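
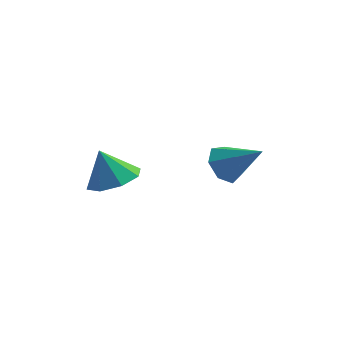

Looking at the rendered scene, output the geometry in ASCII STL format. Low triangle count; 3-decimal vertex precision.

solid 
facet normal 0.369 -0.102 -0.924
outer loop
vertex -0.535 0.858 0.913
vertex -1.45 1.119 0.519
vertex -0.604 1.635 0.8
endloop
endfacet
facet normal 0.560 0.168 0.811
outer loop
vertex -0.535 0.858 0.913
vertex -0.604 1.635 0.8
vertex -1.97 1.261 1.821
endloop
endfacet
facet normal 0.369 -0.101 -0.924
outer loop
vertex -0.604 1.635 0.8
vertex -1.45 1.119 0.519
vertex -1.168 2.109 0.523
endloop
endfacet
facet normal 0.284 0.713 0.641
outer loop
vertex -0.604 1.635 0.8
vertex -1.168 2.109 0.523
vertex -1.97 1.261 1.821
endloop
endfacet
facet normal 0.369 -0.101 -0.924
outer loop
vertex -1.168 2.109 0.523
vertex -1.45 1.119 0.519
vertex -1.898 2.004 0.243
endloop
endfacet
facet normal -0.279 0.874 0.399
outer loop
vertex -1.168 2.109 0.523
vertex -1.898 2.004 0.243
vertex -1.97 1.261 1.821
endloop
endfacet
facet normal 0.370 -0.101 -0.924
outer loop
vertex -1.898 2.004 0.243
vertex -1.45 1.119 0.519
vertex -2.365 1.38 0.124
endloop
endfacet
facet normal -0.800 0.556 0.225
outer loop
vertex -1.898 2.004 0.243
vertex -2.365 1.38 0.124
vertex -1.97 1.261 1.821
endloop
endfacet
facet normal 0.370 -0.101 -0.924
outer loop
vertex -2.365 1.38 0.124
vertex -1.45 1.119 0.519
vertex -2.295 0.603 0.237
endloop
endfacet
facet normal -0.973 -0.055 0.223
outer loop
vertex -2.365 1.38 0.124
vertex -2.295 0.603 0.237
vertex -1.97 1.261 1.821
endloop
endfacet
facet normal 0.370 -0.101 -0.924
outer loop
vertex -2.295 0.603 0.237
vertex -1.45 1.119 0.519
vertex -1.731 0.128 0.515
endloop
endfacet
facet normal -0.698 -0.599 0.392
outer loop
vertex -2.295 0.603 0.237
vertex -1.731 0.128 0.515
vertex -1.97 1.261 1.821
endloop
endfacet
facet normal 0.369 -0.101 -0.924
outer loop
vertex -1.731 0.128 0.515
vertex -1.45 1.119 0.519
vertex -1.001 0.233 0.795
endloop
endfacet
facet normal -0.134 -0.761 0.635
outer loop
vertex -1.731 0.128 0.515
vertex -1.001 0.233 0.795
vertex -1.97 1.261 1.821
endloop
endfacet
facet normal 0.369 -0.101 -0.924
outer loop
vertex -1.001 0.233 0.795
vertex -1.45 1.119 0.519
vertex -0.535 0.858 0.913
endloop
endfacet
facet normal 0.388 -0.442 0.809
outer loop
vertex -1.001 0.233 0.795
vertex -0.535 0.858 0.913
vertex -1.97 1.261 1.821
endloop
endfacet
facet normal -0.757 0.244 -0.606
outer loop
vertex 2.663 3.735 -0.524
vertex 2.095 3.501 0.092
vertex 2.456 4.281 -0.045
endloop
endfacet
facet normal 0.845 0.496 -0.200
outer loop
vertex 2.663 3.735 -0.524
vertex 2.456 4.281 -0.045
vertex 3.465 3.059 1.188
endloop
endfacet
facet normal -0.757 0.244 -0.606
outer loop
vertex 2.456 4.281 -0.045
vertex 2.095 3.501 0.092
vertex 1.977 4.24 0.537
endloop
endfacet
facet normal 0.444 0.791 0.421
outer loop
vertex 2.456 4.281 -0.045
vertex 1.977 4.24 0.537
vertex 3.465 3.059 1.188
endloop
endfacet
facet normal -0.757 0.244 -0.606
outer loop
vertex 1.977 4.24 0.537
vertex 2.095 3.501 0.092
vertex 1.587 3.643 0.784
endloop
endfacet
facet normal -0.065 0.418 0.906
outer loop
vertex 1.977 4.24 0.537
vertex 1.587 3.643 0.784
vertex 3.465 3.059 1.188
endloop
endfacet
facet normal -0.757 0.244 -0.606
outer loop
vertex 1.587 3.643 0.784
vertex 2.095 3.501 0.092
vertex 1.579 2.939 0.51
endloop
endfacet
facet normal -0.298 -0.343 0.891
outer loop
vertex 1.587 3.643 0.784
vertex 1.579 2.939 0.51
vertex 3.465 3.059 1.188
endloop
endfacet
facet normal -0.757 0.245 -0.605
outer loop
vertex 1.579 2.939 0.51
vertex 2.095 3.501 0.092
vertex 1.959 2.659 -0.079
endloop
endfacet
facet normal -0.080 -0.919 0.385
outer loop
vertex 1.579 2.939 0.51
vertex 1.959 2.659 -0.079
vertex 3.465 3.059 1.188
endloop
endfacet
facet normal -0.757 0.245 -0.606
outer loop
vertex 1.959 2.659 -0.079
vertex 2.095 3.501 0.092
vertex 2.442 3.013 -0.539
endloop
endfacet
facet normal 0.425 -0.876 -0.228
outer loop
vertex 1.959 2.659 -0.079
vertex 2.442 3.013 -0.539
vertex 3.465 3.059 1.188
endloop
endfacet
facet normal -0.757 0.244 -0.606
outer loop
vertex 2.442 3.013 -0.539
vertex 2.095 3.501 0.092
vertex 2.663 3.735 -0.524
endloop
endfacet
facet normal 0.837 -0.246 -0.489
outer loop
vertex 2.442 3.013 -0.539
vertex 2.663 3.735 -0.524
vertex 3.465 3.059 1.188
endloop
endfacet

endsolid


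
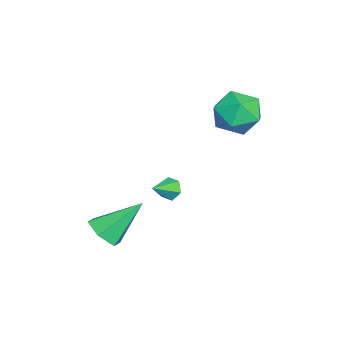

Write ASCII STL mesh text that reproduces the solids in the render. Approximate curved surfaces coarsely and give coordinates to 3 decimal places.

solid 
facet normal -0.702 0.256 0.665
outer loop
vertex -1.854 0.493 3.662
vertex -1.212 0.043 4.512
vertex -1.085 1.154 4.219
endloop
endfacet
facet normal -0.694 0.711 0.115
outer loop
vertex -1.854 0.493 3.662
vertex -1.085 1.154 4.219
vertex -1.192 1.235 3.07
endloop
endfacet
facet normal -0.809 0.336 -0.483
outer loop
vertex -1.854 0.493 3.662
vertex -1.192 1.235 3.07
vertex -1.385 0.173 2.654
endloop
endfacet
facet normal -0.887 -0.350 -0.302
outer loop
vertex -1.854 0.493 3.662
vertex -1.385 0.173 2.654
vertex -1.398 -0.563 3.545
endloop
endfacet
facet normal -0.821 -0.400 0.408
outer loop
vertex -1.854 0.493 3.662
vertex -1.398 -0.563 3.545
vertex -1.212 0.043 4.512
endloop
endfacet
facet normal -0.042 0.996 0.074
outer loop
vertex -1.192 1.235 3.07
vertex -1.085 1.154 4.219
vertex -0.142 1.243 3.555
endloop
endfacet
facet normal -0.054 0.260 0.964
outer loop
vertex -1.085 1.154 4.219
vertex -1.212 0.043 4.512
vertex -0.155 0.507 4.446
endloop
endfacet
facet normal -0.247 -0.799 0.548
outer loop
vertex -1.212 0.043 4.512
vertex -1.398 -0.563 3.545
vertex -0.348 -0.555 4.03
endloop
endfacet
facet normal -0.354 -0.719 -0.599
outer loop
vertex -1.398 -0.563 3.545
vertex -1.385 0.173 2.654
vertex -0.455 -0.474 2.881
endloop
endfacet
facet normal -0.227 0.391 -0.892
outer loop
vertex -1.385 0.173 2.654
vertex -1.192 1.235 3.07
vertex -0.328 0.637 2.588
endloop
endfacet
facet normal 0.887 0.350 0.302
outer loop
vertex 0.314 0.187 3.438
vertex -0.142 1.243 3.555
vertex -0.155 0.507 4.446
endloop
endfacet
facet normal 0.809 -0.336 0.483
outer loop
vertex 0.314 0.187 3.438
vertex -0.155 0.507 4.446
vertex -0.348 -0.555 4.03
endloop
endfacet
facet normal 0.694 -0.711 -0.115
outer loop
vertex 0.314 0.187 3.438
vertex -0.348 -0.555 4.03
vertex -0.455 -0.474 2.881
endloop
endfacet
facet normal 0.702 -0.256 -0.665
outer loop
vertex 0.314 0.187 3.438
vertex -0.455 -0.474 2.881
vertex -0.328 0.637 2.588
endloop
endfacet
facet normal 0.821 0.400 -0.408
outer loop
vertex 0.314 0.187 3.438
vertex -0.328 0.637 2.588
vertex -0.142 1.243 3.555
endloop
endfacet
facet normal 0.354 0.719 0.599
outer loop
vertex -0.155 0.507 4.446
vertex -0.142 1.243 3.555
vertex -1.085 1.154 4.219
endloop
endfacet
facet normal 0.227 -0.391 0.892
outer loop
vertex -0.348 -0.555 4.03
vertex -0.155 0.507 4.446
vertex -1.212 0.043 4.512
endloop
endfacet
facet normal 0.042 -0.996 -0.074
outer loop
vertex -0.455 -0.474 2.881
vertex -0.348 -0.555 4.03
vertex -1.398 -0.563 3.545
endloop
endfacet
facet normal 0.054 -0.260 -0.964
outer loop
vertex -0.328 0.637 2.588
vertex -0.455 -0.474 2.881
vertex -1.385 0.173 2.654
endloop
endfacet
facet normal 0.247 0.799 -0.548
outer loop
vertex -0.142 1.243 3.555
vertex -0.328 0.637 2.588
vertex -1.192 1.235 3.07
endloop
endfacet
facet normal -0.683 0.566 -0.463
outer loop
vertex 1.339 -1.998 -0.321
vertex 0.965 -2.109 0.095
vertex 1.311 -1.658 0.136
endloop
endfacet
facet normal 0.945 0.288 -0.156
outer loop
vertex 1.339 -1.998 -0.321
vertex 1.311 -1.658 0.136
vertex 1.715 -2.731 0.605
endloop
endfacet
facet normal -0.683 0.566 -0.462
outer loop
vertex 1.311 -1.658 0.136
vertex 0.965 -2.109 0.095
vertex 0.938 -1.768 0.552
endloop
endfacet
facet normal 0.575 0.500 0.648
outer loop
vertex 1.311 -1.658 0.136
vertex 0.938 -1.768 0.552
vertex 1.715 -2.731 0.605
endloop
endfacet
facet normal -0.682 0.567 -0.463
outer loop
vertex 0.938 -1.768 0.552
vertex 0.965 -2.109 0.095
vertex 0.591 -2.219 0.511
endloop
endfacet
facet normal -0.092 -0.020 0.996
outer loop
vertex 0.938 -1.768 0.552
vertex 0.591 -2.219 0.511
vertex 1.715 -2.731 0.605
endloop
endfacet
facet normal -0.682 0.566 -0.463
outer loop
vertex 0.591 -2.219 0.511
vertex 0.965 -2.109 0.095
vertex 0.618 -2.56 0.055
endloop
endfacet
facet normal -0.386 -0.749 0.538
outer loop
vertex 0.591 -2.219 0.511
vertex 0.618 -2.56 0.055
vertex 1.715 -2.731 0.605
endloop
endfacet
facet normal -0.682 0.566 -0.462
outer loop
vertex 0.618 -2.56 0.055
vertex 0.965 -2.109 0.095
vertex 0.992 -2.449 -0.361
endloop
endfacet
facet normal -0.015 -0.963 -0.270
outer loop
vertex 0.618 -2.56 0.055
vertex 0.992 -2.449 -0.361
vertex 1.715 -2.731 0.605
endloop
endfacet
facet normal -0.682 0.566 -0.462
outer loop
vertex 0.992 -2.449 -0.361
vertex 0.965 -2.109 0.095
vertex 1.339 -1.998 -0.321
endloop
endfacet
facet normal 0.650 -0.445 -0.616
outer loop
vertex 0.992 -2.449 -0.361
vertex 1.339 -1.998 -0.321
vertex 1.715 -2.731 0.605
endloop
endfacet
facet normal 0.231 -0.688 -0.688
outer loop
vertex 4.506 -3.839 -0.788
vertex 3.829 -4.322 -0.532
vertex 3.727 -3.728 -1.16
endloop
endfacet
facet normal 0.280 0.907 -0.315
outer loop
vertex 4.506 -3.839 -0.788
vertex 3.727 -3.728 -1.16
vertex 3.351 -2.898 0.892
endloop
endfacet
facet normal 0.230 -0.688 -0.688
outer loop
vertex 3.727 -3.728 -1.16
vertex 3.829 -4.322 -0.532
vertex 3.05 -4.21 -0.904
endloop
endfacet
facet normal -0.627 0.675 -0.388
outer loop
vertex 3.727 -3.728 -1.16
vertex 3.05 -4.21 -0.904
vertex 3.351 -2.898 0.892
endloop
endfacet
facet normal 0.230 -0.688 -0.689
outer loop
vertex 3.05 -4.21 -0.904
vertex 3.829 -4.322 -0.532
vertex 3.151 -4.804 -0.277
endloop
endfacet
facet normal -0.987 0.004 0.163
outer loop
vertex 3.05 -4.21 -0.904
vertex 3.151 -4.804 -0.277
vertex 3.351 -2.898 0.892
endloop
endfacet
facet normal 0.230 -0.688 -0.689
outer loop
vertex 3.151 -4.804 -0.277
vertex 3.829 -4.322 -0.532
vertex 3.93 -4.916 0.095
endloop
endfacet
facet normal -0.438 -0.436 0.786
outer loop
vertex 3.151 -4.804 -0.277
vertex 3.93 -4.916 0.095
vertex 3.351 -2.898 0.892
endloop
endfacet
facet normal 0.231 -0.687 -0.688
outer loop
vertex 3.93 -4.916 0.095
vertex 3.829 -4.322 -0.532
vertex 4.607 -4.433 -0.16
endloop
endfacet
facet normal 0.469 -0.205 0.859
outer loop
vertex 3.93 -4.916 0.095
vertex 4.607 -4.433 -0.16
vertex 3.351 -2.898 0.892
endloop
endfacet
facet normal 0.231 -0.688 -0.688
outer loop
vertex 4.607 -4.433 -0.16
vertex 3.829 -4.322 -0.532
vertex 4.506 -3.839 -0.788
endloop
endfacet
facet normal 0.829 0.467 0.308
outer loop
vertex 4.607 -4.433 -0.16
vertex 4.506 -3.839 -0.788
vertex 3.351 -2.898 0.892
endloop
endfacet

endsolid


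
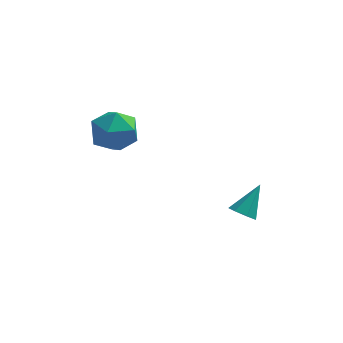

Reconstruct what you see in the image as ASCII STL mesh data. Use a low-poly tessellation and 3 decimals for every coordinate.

solid 
facet normal -0.403 0.882 -0.245
outer loop
vertex -0.589 1.381 -0.036
vertex -1.388 1.045 0.068
vertex -0.98 1.419 0.744
endloop
endfacet
facet normal 0.232 0.970 0.069
outer loop
vertex -0.589 1.381 -0.036
vertex -0.98 1.419 0.744
vertex -0.132 1.22 0.69
endloop
endfacet
facet normal 0.719 0.619 -0.316
outer loop
vertex -0.589 1.381 -0.036
vertex -0.132 1.22 0.69
vertex -0.016 0.724 -0.018
endloop
endfacet
facet normal 0.387 0.313 -0.867
outer loop
vertex -0.589 1.381 -0.036
vertex -0.016 0.724 -0.018
vertex -0.792 0.616 -0.403
endloop
endfacet
facet normal -0.308 0.477 -0.823
outer loop
vertex -0.589 1.381 -0.036
vertex -0.792 0.616 -0.403
vertex -1.388 1.045 0.068
endloop
endfacet
facet normal 0.202 0.668 0.716
outer loop
vertex -0.132 1.22 0.69
vertex -0.98 1.419 0.744
vertex -0.648 0.784 1.243
endloop
endfacet
facet normal -0.825 0.525 0.208
outer loop
vertex -0.98 1.419 0.744
vertex -1.388 1.045 0.068
vertex -1.424 0.676 0.858
endloop
endfacet
facet normal -0.671 -0.131 -0.730
outer loop
vertex -1.388 1.045 0.068
vertex -0.792 0.616 -0.403
vertex -1.308 0.18 0.15
endloop
endfacet
facet normal 0.452 -0.393 -0.801
outer loop
vertex -0.792 0.616 -0.403
vertex -0.016 0.724 -0.018
vertex -0.46 -0.019 0.096
endloop
endfacet
facet normal 0.991 0.100 0.092
outer loop
vertex -0.016 0.724 -0.018
vertex -0.132 1.22 0.69
vertex -0.052 0.355 0.772
endloop
endfacet
facet normal -0.387 -0.313 0.867
outer loop
vertex -0.851 0.019 0.876
vertex -0.648 0.784 1.243
vertex -1.424 0.676 0.858
endloop
endfacet
facet normal -0.719 -0.619 0.316
outer loop
vertex -0.851 0.019 0.876
vertex -1.424 0.676 0.858
vertex -1.308 0.18 0.15
endloop
endfacet
facet normal -0.232 -0.970 -0.069
outer loop
vertex -0.851 0.019 0.876
vertex -1.308 0.18 0.15
vertex -0.46 -0.019 0.096
endloop
endfacet
facet normal 0.403 -0.882 0.245
outer loop
vertex -0.851 0.019 0.876
vertex -0.46 -0.019 0.096
vertex -0.052 0.355 0.772
endloop
endfacet
facet normal 0.308 -0.477 0.823
outer loop
vertex -0.851 0.019 0.876
vertex -0.052 0.355 0.772
vertex -0.648 0.784 1.243
endloop
endfacet
facet normal -0.452 0.393 0.801
outer loop
vertex -1.424 0.676 0.858
vertex -0.648 0.784 1.243
vertex -0.98 1.419 0.744
endloop
endfacet
facet normal -0.991 -0.100 -0.092
outer loop
vertex -1.308 0.18 0.15
vertex -1.424 0.676 0.858
vertex -1.388 1.045 0.068
endloop
endfacet
facet normal -0.202 -0.668 -0.716
outer loop
vertex -0.46 -0.019 0.096
vertex -1.308 0.18 0.15
vertex -0.792 0.616 -0.403
endloop
endfacet
facet normal 0.825 -0.525 -0.208
outer loop
vertex -0.052 0.355 0.772
vertex -0.46 -0.019 0.096
vertex -0.016 0.724 -0.018
endloop
endfacet
facet normal 0.671 0.131 0.730
outer loop
vertex -0.648 0.784 1.243
vertex -0.052 0.355 0.772
vertex -0.132 1.22 0.69
endloop
endfacet
facet normal -0.403 -0.587 -0.702
outer loop
vertex 3.693 0.702 -3.592
vertex 3.308 0.604 -3.289
vertex 3.355 0.972 -3.624
endloop
endfacet
facet normal 0.589 0.686 -0.428
outer loop
vertex 3.693 0.702 -3.592
vertex 3.355 0.972 -3.624
vertex 3.812 1.336 -2.411
endloop
endfacet
facet normal -0.404 -0.587 -0.702
outer loop
vertex 3.355 0.972 -3.624
vertex 3.308 0.604 -3.289
vertex 2.981 0.965 -3.403
endloop
endfacet
facet normal -0.154 0.961 -0.230
outer loop
vertex 3.355 0.972 -3.624
vertex 2.981 0.965 -3.403
vertex 3.812 1.336 -2.411
endloop
endfacet
facet normal -0.404 -0.587 -0.701
outer loop
vertex 2.981 0.965 -3.403
vertex 3.308 0.604 -3.289
vertex 2.854 0.686 -3.096
endloop
endfacet
facet normal -0.678 0.661 0.321
outer loop
vertex 2.981 0.965 -3.403
vertex 2.854 0.686 -3.096
vertex 3.812 1.336 -2.411
endloop
endfacet
facet normal -0.404 -0.586 -0.703
outer loop
vertex 2.854 0.686 -3.096
vertex 3.308 0.604 -3.289
vertex 3.068 0.345 -2.935
endloop
endfacet
facet normal -0.588 0.013 0.809
outer loop
vertex 2.854 0.686 -3.096
vertex 3.068 0.345 -2.935
vertex 3.812 1.336 -2.411
endloop
endfacet
facet normal -0.403 -0.586 -0.702
outer loop
vertex 3.068 0.345 -2.935
vertex 3.308 0.604 -3.289
vertex 3.463 0.199 -3.04
endloop
endfacet
facet normal 0.048 -0.495 0.868
outer loop
vertex 3.068 0.345 -2.935
vertex 3.463 0.199 -3.04
vertex 3.812 1.336 -2.411
endloop
endfacet
facet normal -0.404 -0.586 -0.702
outer loop
vertex 3.463 0.199 -3.04
vertex 3.308 0.604 -3.289
vertex 3.741 0.358 -3.333
endloop
endfacet
facet normal 0.751 -0.481 0.452
outer loop
vertex 3.463 0.199 -3.04
vertex 3.741 0.358 -3.333
vertex 3.812 1.336 -2.411
endloop
endfacet
facet normal -0.404 -0.586 -0.703
outer loop
vertex 3.741 0.358 -3.333
vertex 3.308 0.604 -3.289
vertex 3.693 0.702 -3.592
endloop
endfacet
facet normal 0.991 0.045 -0.124
outer loop
vertex 3.741 0.358 -3.333
vertex 3.693 0.702 -3.592
vertex 3.812 1.336 -2.411
endloop
endfacet

endsolid


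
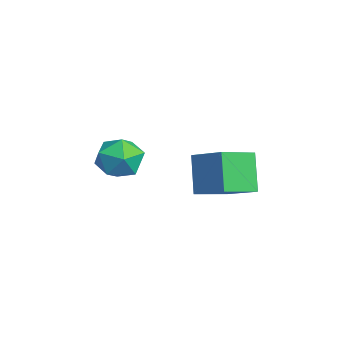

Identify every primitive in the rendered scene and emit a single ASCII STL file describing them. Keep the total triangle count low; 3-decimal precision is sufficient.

solid 
facet normal -0.515 0.044 0.856
outer loop
vertex 2.502 0.466 -0.922
vertex 1.724 1.948 -1.466
vertex 1.231 -0.464 -1.639
endloop
endfacet
facet normal 0.442 -0.842 0.309
outer loop
vertex 2.216 -0.548 -3.274
vertex 2.502 0.466 -0.922
vertex 1.231 -0.464 -1.639
endloop
endfacet
facet normal -0.516 0.044 0.855
outer loop
vertex 1.231 -0.464 -1.639
vertex 1.724 1.948 -1.466
vertex 0.454 1.018 -2.184
endloop
endfacet
facet normal -0.734 -0.537 -0.415
outer loop
vertex 0.454 1.018 -2.184
vertex 2.216 -0.548 -3.274
vertex 1.231 -0.464 -1.639
endloop
endfacet
facet normal 0.734 0.538 0.415
outer loop
vertex 2.502 0.466 -0.922
vertex 2.709 1.864 -3.101
vertex 1.724 1.948 -1.466
endloop
endfacet
facet normal 0.442 -0.842 0.309
outer loop
vertex 3.486 0.382 -2.556
vertex 2.502 0.466 -0.922
vertex 2.216 -0.548 -3.274
endloop
endfacet
facet normal 0.734 0.537 0.415
outer loop
vertex 3.486 0.382 -2.556
vertex 2.709 1.864 -3.101
vertex 2.502 0.466 -0.922
endloop
endfacet
facet normal -0.442 0.842 -0.309
outer loop
vertex 1.724 1.948 -1.466
vertex 2.709 1.864 -3.101
vertex 0.454 1.018 -2.184
endloop
endfacet
facet normal -0.734 -0.538 -0.415
outer loop
vertex 1.438 0.934 -3.818
vertex 2.216 -0.548 -3.274
vertex 0.454 1.018 -2.184
endloop
endfacet
facet normal -0.442 0.842 -0.309
outer loop
vertex 0.454 1.018 -2.184
vertex 2.709 1.864 -3.101
vertex 1.438 0.934 -3.818
endloop
endfacet
facet normal 0.516 -0.043 -0.856
outer loop
vertex 1.438 0.934 -3.818
vertex 3.486 0.382 -2.556
vertex 2.216 -0.548 -3.274
endloop
endfacet
facet normal 0.515 -0.045 -0.856
outer loop
vertex 2.709 1.864 -3.101
vertex 3.486 0.382 -2.556
vertex 1.438 0.934 -3.818
endloop
endfacet
facet normal -0.806 0.565 -0.177
outer loop
vertex 2.845 -2.713 -1.077
vertex 2.216 -3.573 -0.955
vertex 2.459 -2.961 -0.108
endloop
endfacet
facet normal -0.288 0.949 0.128
outer loop
vertex 2.845 -2.713 -1.077
vertex 2.459 -2.961 -0.108
vertex 3.476 -2.638 -0.213
endloop
endfacet
facet normal 0.289 0.912 -0.291
outer loop
vertex 2.845 -2.713 -1.077
vertex 3.476 -2.638 -0.213
vertex 3.862 -3.051 -1.125
endloop
endfacet
facet normal 0.128 0.505 -0.854
outer loop
vertex 2.845 -2.713 -1.077
vertex 3.862 -3.051 -1.125
vertex 3.083 -3.628 -1.583
endloop
endfacet
facet normal -0.549 0.290 -0.784
outer loop
vertex 2.845 -2.713 -1.077
vertex 3.083 -3.628 -1.583
vertex 2.216 -3.573 -0.955
endloop
endfacet
facet normal -0.127 0.645 0.754
outer loop
vertex 3.476 -2.638 -0.213
vertex 2.459 -2.961 -0.108
vertex 3.237 -3.452 0.443
endloop
endfacet
facet normal -0.965 0.024 0.260
outer loop
vertex 2.459 -2.961 -0.108
vertex 2.216 -3.573 -0.955
vertex 2.458 -4.029 -0.015
endloop
endfacet
facet normal -0.550 -0.420 -0.722
outer loop
vertex 2.216 -3.573 -0.955
vertex 3.083 -3.628 -1.583
vertex 2.844 -4.442 -0.927
endloop
endfacet
facet normal 0.545 -0.073 -0.835
outer loop
vertex 3.083 -3.628 -1.583
vertex 3.862 -3.051 -1.125
vertex 3.861 -4.119 -1.032
endloop
endfacet
facet normal 0.807 0.586 0.076
outer loop
vertex 3.862 -3.051 -1.125
vertex 3.476 -2.638 -0.213
vertex 4.104 -3.507 -0.185
endloop
endfacet
facet normal -0.128 -0.505 0.854
outer loop
vertex 3.475 -4.367 -0.063
vertex 3.237 -3.452 0.443
vertex 2.458 -4.029 -0.015
endloop
endfacet
facet normal -0.289 -0.912 0.291
outer loop
vertex 3.475 -4.367 -0.063
vertex 2.458 -4.029 -0.015
vertex 2.844 -4.442 -0.927
endloop
endfacet
facet normal 0.288 -0.949 -0.128
outer loop
vertex 3.475 -4.367 -0.063
vertex 2.844 -4.442 -0.927
vertex 3.861 -4.119 -1.032
endloop
endfacet
facet normal 0.806 -0.565 0.177
outer loop
vertex 3.475 -4.367 -0.063
vertex 3.861 -4.119 -1.032
vertex 4.104 -3.507 -0.185
endloop
endfacet
facet normal 0.549 -0.290 0.784
outer loop
vertex 3.475 -4.367 -0.063
vertex 4.104 -3.507 -0.185
vertex 3.237 -3.452 0.443
endloop
endfacet
facet normal -0.545 0.073 0.835
outer loop
vertex 2.458 -4.029 -0.015
vertex 3.237 -3.452 0.443
vertex 2.459 -2.961 -0.108
endloop
endfacet
facet normal -0.807 -0.586 -0.076
outer loop
vertex 2.844 -4.442 -0.927
vertex 2.458 -4.029 -0.015
vertex 2.216 -3.573 -0.955
endloop
endfacet
facet normal 0.127 -0.645 -0.754
outer loop
vertex 3.861 -4.119 -1.032
vertex 2.844 -4.442 -0.927
vertex 3.083 -3.628 -1.583
endloop
endfacet
facet normal 0.965 -0.024 -0.260
outer loop
vertex 4.104 -3.507 -0.185
vertex 3.861 -4.119 -1.032
vertex 3.862 -3.051 -1.125
endloop
endfacet
facet normal 0.550 0.420 0.722
outer loop
vertex 3.237 -3.452 0.443
vertex 4.104 -3.507 -0.185
vertex 3.476 -2.638 -0.213
endloop
endfacet

endsolid


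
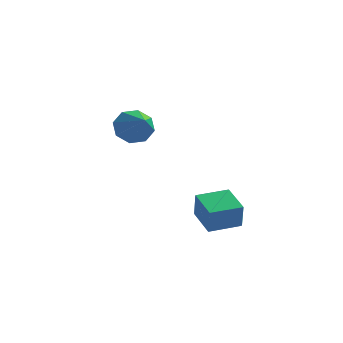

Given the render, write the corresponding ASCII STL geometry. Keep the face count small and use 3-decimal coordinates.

solid 
facet normal -0.475 0.688 -0.549
outer loop
vertex -1.682 1.423 -2.095
vertex -2.267 1.6 -1.367
vertex -1.431 1.946 -1.657
endloop
endfacet
facet normal 0.934 -0.198 -0.299
outer loop
vertex -1.682 1.423 -2.095
vertex -1.431 1.946 -1.657
vertex -1.353 0.28 -0.313
endloop
endfacet
facet normal -0.475 0.688 -0.549
outer loop
vertex -1.431 1.946 -1.657
vertex -2.267 1.6 -1.367
vertex -1.669 2.267 -1.049
endloop
endfacet
facet normal 0.940 0.239 0.242
outer loop
vertex -1.431 1.946 -1.657
vertex -1.669 2.267 -1.049
vertex -1.353 0.28 -0.313
endloop
endfacet
facet normal -0.475 0.688 -0.549
outer loop
vertex -1.669 2.267 -1.049
vertex -2.267 1.6 -1.367
vertex -2.257 2.197 -0.628
endloop
endfacet
facet normal 0.512 0.369 0.776
outer loop
vertex -1.669 2.267 -1.049
vertex -2.257 2.197 -0.628
vertex -1.353 0.28 -0.313
endloop
endfacet
facet normal -0.476 0.687 -0.549
outer loop
vertex -2.257 2.197 -0.628
vertex -2.267 1.6 -1.367
vertex -2.851 1.777 -0.639
endloop
endfacet
facet normal -0.100 0.115 0.988
outer loop
vertex -2.257 2.197 -0.628
vertex -2.851 1.777 -0.639
vertex -1.353 0.28 -0.313
endloop
endfacet
facet normal -0.475 0.688 -0.549
outer loop
vertex -2.851 1.777 -0.639
vertex -2.267 1.6 -1.367
vertex -3.102 1.254 -1.077
endloop
endfacet
facet normal -0.538 -0.374 0.755
outer loop
vertex -2.851 1.777 -0.639
vertex -3.102 1.254 -1.077
vertex -1.353 0.28 -0.313
endloop
endfacet
facet normal -0.476 0.687 -0.550
outer loop
vertex -3.102 1.254 -1.077
vertex -2.267 1.6 -1.367
vertex -2.864 0.933 -1.684
endloop
endfacet
facet normal -0.545 -0.810 0.215
outer loop
vertex -3.102 1.254 -1.077
vertex -2.864 0.933 -1.684
vertex -1.353 0.28 -0.313
endloop
endfacet
facet normal -0.476 0.687 -0.549
outer loop
vertex -2.864 0.933 -1.684
vertex -2.267 1.6 -1.367
vertex -2.276 1.003 -2.106
endloop
endfacet
facet normal -0.117 -0.941 -0.319
outer loop
vertex -2.864 0.933 -1.684
vertex -2.276 1.003 -2.106
vertex -1.353 0.28 -0.313
endloop
endfacet
facet normal -0.476 0.687 -0.549
outer loop
vertex -2.276 1.003 -2.106
vertex -2.267 1.6 -1.367
vertex -1.682 1.423 -2.095
endloop
endfacet
facet normal 0.495 -0.687 -0.532
outer loop
vertex -2.276 1.003 -2.106
vertex -1.682 1.423 -2.095
vertex -1.353 0.28 -0.313
endloop
endfacet
facet normal -0.794 -0.607 -0.041
outer loop
vertex 2.709 -4.309 -3.006
vertex 1.801 -3.142 -2.702
vertex 2.599 -4.084 -4.2
endloop
endfacet
facet normal 0.601 -0.773 -0.201
outer loop
vertex 3.759 -3.198 -4.138
vertex 2.709 -4.309 -3.006
vertex 2.599 -4.084 -4.2
endloop
endfacet
facet normal -0.794 -0.606 -0.042
outer loop
vertex 2.599 -4.084 -4.2
vertex 1.801 -3.142 -2.702
vertex 1.692 -2.916 -3.896
endloop
endfacet
facet normal -0.089 0.185 -0.979
outer loop
vertex 1.692 -2.916 -3.896
vertex 3.759 -3.198 -4.138
vertex 2.599 -4.084 -4.2
endloop
endfacet
facet normal 0.089 -0.185 0.979
outer loop
vertex 2.709 -4.309 -3.006
vertex 2.961 -2.256 -2.64
vertex 1.801 -3.142 -2.702
endloop
endfacet
facet normal 0.601 -0.773 -0.201
outer loop
vertex 3.868 -3.424 -2.944
vertex 2.709 -4.309 -3.006
vertex 3.759 -3.198 -4.138
endloop
endfacet
facet normal 0.089 -0.185 0.979
outer loop
vertex 3.868 -3.424 -2.944
vertex 2.961 -2.256 -2.64
vertex 2.709 -4.309 -3.006
endloop
endfacet
facet normal -0.601 0.773 0.201
outer loop
vertex 1.801 -3.142 -2.702
vertex 2.961 -2.256 -2.64
vertex 1.692 -2.916 -3.896
endloop
endfacet
facet normal -0.089 0.185 -0.979
outer loop
vertex 2.851 -2.031 -3.834
vertex 3.759 -3.198 -4.138
vertex 1.692 -2.916 -3.896
endloop
endfacet
facet normal -0.601 0.773 0.201
outer loop
vertex 1.692 -2.916 -3.896
vertex 2.961 -2.256 -2.64
vertex 2.851 -2.031 -3.834
endloop
endfacet
facet normal 0.794 0.607 0.042
outer loop
vertex 2.851 -2.031 -3.834
vertex 3.868 -3.424 -2.944
vertex 3.759 -3.198 -4.138
endloop
endfacet
facet normal 0.794 0.606 0.041
outer loop
vertex 2.961 -2.256 -2.64
vertex 3.868 -3.424 -2.944
vertex 2.851 -2.031 -3.834
endloop
endfacet

endsolid


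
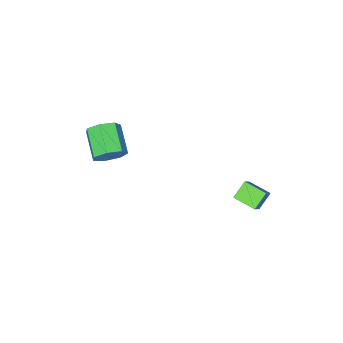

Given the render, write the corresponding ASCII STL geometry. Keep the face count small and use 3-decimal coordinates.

solid 
facet normal -0.768 -0.079 0.635
outer loop
vertex -2.242 3.664 0.912
vertex -2.587 4.734 0.628
vertex -3.081 3.106 -0.173
endloop
endfacet
facet normal 0.298 -0.923 0.244
outer loop
vertex -2.313 3.186 -0.808
vertex -2.242 3.664 0.912
vertex -3.081 3.106 -0.173
endloop
endfacet
facet normal -0.769 -0.079 0.635
outer loop
vertex -3.081 3.106 -0.173
vertex -2.587 4.734 0.628
vertex -3.426 4.177 -0.457
endloop
endfacet
facet normal -0.567 -0.377 -0.733
outer loop
vertex -3.426 4.177 -0.457
vertex -2.313 3.186 -0.808
vertex -3.081 3.106 -0.173
endloop
endfacet
facet normal 0.567 0.377 0.733
outer loop
vertex -2.242 3.664 0.912
vertex -1.819 4.814 -0.007
vertex -2.587 4.734 0.628
endloop
endfacet
facet normal 0.297 -0.923 0.244
outer loop
vertex -1.474 3.743 0.277
vertex -2.242 3.664 0.912
vertex -2.313 3.186 -0.808
endloop
endfacet
facet normal 0.567 0.377 0.733
outer loop
vertex -1.474 3.743 0.277
vertex -1.819 4.814 -0.007
vertex -2.242 3.664 0.912
endloop
endfacet
facet normal -0.298 0.923 -0.244
outer loop
vertex -2.587 4.734 0.628
vertex -1.819 4.814 -0.007
vertex -3.426 4.177 -0.457
endloop
endfacet
facet normal -0.567 -0.377 -0.732
outer loop
vertex -2.658 4.256 -1.092
vertex -2.313 3.186 -0.808
vertex -3.426 4.177 -0.457
endloop
endfacet
facet normal -0.297 0.923 -0.245
outer loop
vertex -3.426 4.177 -0.457
vertex -1.819 4.814 -0.007
vertex -2.658 4.256 -1.092
endloop
endfacet
facet normal 0.768 0.079 -0.635
outer loop
vertex -2.658 4.256 -1.092
vertex -1.474 3.743 0.277
vertex -2.313 3.186 -0.808
endloop
endfacet
facet normal 0.768 0.079 -0.635
outer loop
vertex -1.819 4.814 -0.007
vertex -1.474 3.743 0.277
vertex -2.658 4.256 -1.092
endloop
endfacet
facet normal 0.390 0.784 -0.483
outer loop
vertex 2.549 -1.353 2.121
vertex 1.778 -1.151 1.826
vertex 2.154 -0.896 2.544
endloop
endfacet
facet normal 0.749 0.035 0.661
outer loop
vertex 2.549 -1.353 2.121
vertex 2.154 -0.896 2.544
vertex 1.913 -2.63 2.91
endloop
endfacet
facet normal 0.749 0.036 0.662
outer loop
vertex 1.913 -2.63 2.91
vertex 2.154 -0.896 2.544
vertex 1.518 -2.173 3.332
endloop
endfacet
facet normal -0.390 -0.784 0.484
outer loop
vertex 1.913 -2.63 2.91
vertex 1.518 -2.173 3.332
vertex 1.142 -2.429 2.614
endloop
endfacet
facet normal 0.390 0.784 -0.483
outer loop
vertex 2.154 -0.896 2.544
vertex 1.778 -1.151 1.826
vertex 1.476 -0.631 2.426
endloop
endfacet
facet normal 0.048 0.507 0.861
outer loop
vertex 2.154 -0.896 2.544
vertex 1.476 -0.631 2.426
vertex 1.518 -2.173 3.332
endloop
endfacet
facet normal 0.048 0.507 0.861
outer loop
vertex 1.518 -2.173 3.332
vertex 1.476 -0.631 2.426
vertex 0.84 -1.908 3.214
endloop
endfacet
facet normal -0.390 -0.783 0.484
outer loop
vertex 1.518 -2.173 3.332
vertex 0.84 -1.908 3.214
vertex 1.142 -2.429 2.614
endloop
endfacet
facet normal 0.390 0.784 -0.483
outer loop
vertex 1.476 -0.631 2.426
vertex 1.778 -1.151 1.826
vertex 1.025 -0.758 1.856
endloop
endfacet
facet normal -0.689 0.597 0.412
outer loop
vertex 1.476 -0.631 2.426
vertex 1.025 -0.758 1.856
vertex 0.84 -1.908 3.214
endloop
endfacet
facet normal -0.689 0.597 0.412
outer loop
vertex 0.84 -1.908 3.214
vertex 1.025 -0.758 1.856
vertex 0.389 -2.035 2.644
endloop
endfacet
facet normal -0.391 -0.783 0.484
outer loop
vertex 0.84 -1.908 3.214
vertex 0.389 -2.035 2.644
vertex 1.142 -2.429 2.614
endloop
endfacet
facet normal 0.390 0.784 -0.482
outer loop
vertex 1.025 -0.758 1.856
vertex 1.778 -1.151 1.826
vertex 1.142 -1.181 1.263
endloop
endfacet
facet normal -0.907 0.237 -0.348
outer loop
vertex 1.025 -0.758 1.856
vertex 1.142 -1.181 1.263
vertex 0.389 -2.035 2.644
endloop
endfacet
facet normal -0.907 0.237 -0.348
outer loop
vertex 0.389 -2.035 2.644
vertex 1.142 -1.181 1.263
vertex 0.505 -2.459 2.052
endloop
endfacet
facet normal -0.390 -0.783 0.484
outer loop
vertex 0.389 -2.035 2.644
vertex 0.505 -2.459 2.052
vertex 1.142 -2.429 2.614
endloop
endfacet
facet normal 0.391 0.783 -0.483
outer loop
vertex 1.142 -1.181 1.263
vertex 1.778 -1.151 1.826
vertex 1.737 -1.582 1.094
endloop
endfacet
facet normal -0.443 -0.301 -0.845
outer loop
vertex 1.142 -1.181 1.263
vertex 1.737 -1.582 1.094
vertex 0.505 -2.459 2.052
endloop
endfacet
facet normal -0.442 -0.301 -0.845
outer loop
vertex 0.505 -2.459 2.052
vertex 1.737 -1.582 1.094
vertex 1.101 -2.86 1.883
endloop
endfacet
facet normal -0.390 -0.783 0.484
outer loop
vertex 0.505 -2.459 2.052
vertex 1.101 -2.86 1.883
vertex 1.142 -2.429 2.614
endloop
endfacet
facet normal 0.391 0.784 -0.483
outer loop
vertex 1.737 -1.582 1.094
vertex 1.778 -1.151 1.826
vertex 2.364 -1.659 1.476
endloop
endfacet
facet normal 0.355 -0.613 -0.706
outer loop
vertex 1.737 -1.582 1.094
vertex 2.364 -1.659 1.476
vertex 1.101 -2.86 1.883
endloop
endfacet
facet normal 0.355 -0.613 -0.706
outer loop
vertex 1.101 -2.86 1.883
vertex 2.364 -1.659 1.476
vertex 1.727 -2.936 2.264
endloop
endfacet
facet normal -0.390 -0.784 0.484
outer loop
vertex 1.101 -2.86 1.883
vertex 1.727 -2.936 2.264
vertex 1.142 -2.429 2.614
endloop
endfacet
facet normal 0.390 0.783 -0.484
outer loop
vertex 2.364 -1.659 1.476
vertex 1.778 -1.151 1.826
vertex 2.549 -1.353 2.121
endloop
endfacet
facet normal 0.886 -0.463 -0.034
outer loop
vertex 2.364 -1.659 1.476
vertex 2.549 -1.353 2.121
vertex 1.727 -2.936 2.264
endloop
endfacet
facet normal 0.886 -0.463 -0.036
outer loop
vertex 1.727 -2.936 2.264
vertex 2.549 -1.353 2.121
vertex 1.913 -2.63 2.91
endloop
endfacet
facet normal -0.390 -0.784 0.483
outer loop
vertex 1.727 -2.936 2.264
vertex 1.913 -2.63 2.91
vertex 1.142 -2.429 2.614
endloop
endfacet

endsolid


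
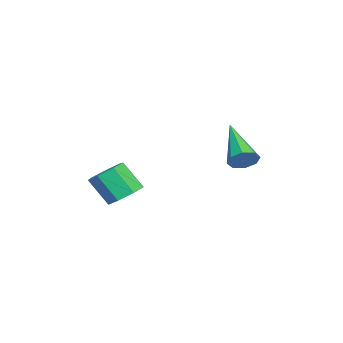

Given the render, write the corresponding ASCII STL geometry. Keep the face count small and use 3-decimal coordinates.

solid 
facet normal 0.175 0.569 -0.803
outer loop
vertex -0.351 -2.275 1.829
vertex -0.661 -1.789 2.106
vertex -0.039 -1.935 2.138
endloop
endfacet
facet normal 0.808 -0.549 -0.212
outer loop
vertex -0.351 -2.275 1.829
vertex -0.039 -1.935 2.138
vertex -0.549 -2.918 2.737
endloop
endfacet
facet normal 0.808 -0.549 -0.212
outer loop
vertex -0.549 -2.918 2.737
vertex -0.039 -1.935 2.138
vertex -0.237 -2.578 3.046
endloop
endfacet
facet normal -0.176 -0.569 0.803
outer loop
vertex -0.549 -2.918 2.737
vertex -0.237 -2.578 3.046
vertex -0.859 -2.431 3.014
endloop
endfacet
facet normal 0.175 0.569 -0.803
outer loop
vertex -0.039 -1.935 2.138
vertex -0.661 -1.789 2.106
vertex -0.195 -1.485 2.423
endloop
endfacet
facet normal 0.944 0.136 0.302
outer loop
vertex -0.039 -1.935 2.138
vertex -0.195 -1.485 2.423
vertex -0.237 -2.578 3.046
endloop
endfacet
facet normal 0.943 0.137 0.303
outer loop
vertex -0.237 -2.578 3.046
vertex -0.195 -1.485 2.423
vertex -0.394 -2.127 3.331
endloop
endfacet
facet normal -0.176 -0.569 0.803
outer loop
vertex -0.237 -2.578 3.046
vertex -0.394 -2.127 3.331
vertex -0.859 -2.431 3.014
endloop
endfacet
facet normal 0.176 0.569 -0.804
outer loop
vertex -0.195 -1.485 2.423
vertex -0.661 -1.789 2.106
vertex -0.703 -1.263 2.469
endloop
endfacet
facet normal 0.368 0.719 0.589
outer loop
vertex -0.195 -1.485 2.423
vertex -0.703 -1.263 2.469
vertex -0.394 -2.127 3.331
endloop
endfacet
facet normal 0.367 0.719 0.590
outer loop
vertex -0.394 -2.127 3.331
vertex -0.703 -1.263 2.469
vertex -0.901 -1.906 3.377
endloop
endfacet
facet normal -0.175 -0.569 0.803
outer loop
vertex -0.394 -2.127 3.331
vertex -0.901 -1.906 3.377
vertex -0.859 -2.431 3.014
endloop
endfacet
facet normal 0.176 0.569 -0.804
outer loop
vertex -0.703 -1.263 2.469
vertex -0.661 -1.789 2.106
vertex -1.178 -1.437 2.242
endloop
endfacet
facet normal -0.485 0.760 0.432
outer loop
vertex -0.703 -1.263 2.469
vertex -1.178 -1.437 2.242
vertex -0.901 -1.906 3.377
endloop
endfacet
facet normal -0.484 0.761 0.432
outer loop
vertex -0.901 -1.906 3.377
vertex -1.178 -1.437 2.242
vertex -1.377 -2.08 3.15
endloop
endfacet
facet normal -0.175 -0.569 0.803
outer loop
vertex -0.901 -1.906 3.377
vertex -1.377 -2.08 3.15
vertex -0.859 -2.431 3.014
endloop
endfacet
facet normal 0.176 0.569 -0.803
outer loop
vertex -1.178 -1.437 2.242
vertex -0.661 -1.789 2.106
vertex -1.265 -1.876 1.912
endloop
endfacet
facet normal -0.972 0.230 -0.050
outer loop
vertex -1.178 -1.437 2.242
vertex -1.265 -1.876 1.912
vertex -1.377 -2.08 3.15
endloop
endfacet
facet normal -0.972 0.228 -0.050
outer loop
vertex -1.377 -2.08 3.15
vertex -1.265 -1.876 1.912
vertex -1.463 -2.519 2.82
endloop
endfacet
facet normal -0.175 -0.569 0.803
outer loop
vertex -1.377 -2.08 3.15
vertex -1.463 -2.519 2.82
vertex -0.859 -2.431 3.014
endloop
endfacet
facet normal 0.176 0.569 -0.804
outer loop
vertex -1.265 -1.876 1.912
vertex -0.661 -1.789 2.106
vertex -0.896 -2.249 1.729
endloop
endfacet
facet normal -0.727 -0.476 -0.495
outer loop
vertex -1.265 -1.876 1.912
vertex -0.896 -2.249 1.729
vertex -1.463 -2.519 2.82
endloop
endfacet
facet normal -0.727 -0.476 -0.495
outer loop
vertex -1.463 -2.519 2.82
vertex -0.896 -2.249 1.729
vertex -1.094 -2.892 2.637
endloop
endfacet
facet normal -0.175 -0.568 0.804
outer loop
vertex -1.463 -2.519 2.82
vertex -1.094 -2.892 2.637
vertex -0.859 -2.431 3.014
endloop
endfacet
facet normal 0.175 0.569 -0.803
outer loop
vertex -0.896 -2.249 1.729
vertex -0.661 -1.789 2.106
vertex -0.351 -2.275 1.829
endloop
endfacet
facet normal 0.065 -0.821 -0.567
outer loop
vertex -0.896 -2.249 1.729
vertex -0.351 -2.275 1.829
vertex -1.094 -2.892 2.637
endloop
endfacet
facet normal 0.065 -0.821 -0.567
outer loop
vertex -1.094 -2.892 2.637
vertex -0.351 -2.275 1.829
vertex -0.549 -2.918 2.737
endloop
endfacet
facet normal -0.175 -0.568 0.804
outer loop
vertex -1.094 -2.892 2.637
vertex -0.549 -2.918 2.737
vertex -0.859 -2.431 3.014
endloop
endfacet
facet normal 0.787 0.308 -0.534
outer loop
vertex -1.256 1.293 3.615
vertex -1.551 1.657 3.39
vertex -1.254 1.636 3.816
endloop
endfacet
facet normal 0.392 -0.467 0.793
outer loop
vertex -1.256 1.293 3.615
vertex -1.254 1.636 3.816
vertex -2.969 1.103 4.35
endloop
endfacet
facet normal 0.788 0.307 -0.534
outer loop
vertex -1.254 1.636 3.816
vertex -1.551 1.657 3.39
vertex -1.426 1.992 3.767
endloop
endfacet
facet normal 0.221 0.237 0.946
outer loop
vertex -1.254 1.636 3.816
vertex -1.426 1.992 3.767
vertex -2.969 1.103 4.35
endloop
endfacet
facet normal 0.788 0.307 -0.534
outer loop
vertex -1.426 1.992 3.767
vertex -1.551 1.657 3.39
vertex -1.671 2.151 3.497
endloop
endfacet
facet normal -0.199 0.755 0.625
outer loop
vertex -1.426 1.992 3.767
vertex -1.671 2.151 3.497
vertex -2.969 1.103 4.35
endloop
endfacet
facet normal 0.788 0.307 -0.534
outer loop
vertex -1.671 2.151 3.497
vertex -1.551 1.657 3.39
vertex -1.846 2.021 3.164
endloop
endfacet
facet normal -0.620 0.784 0.020
outer loop
vertex -1.671 2.151 3.497
vertex -1.846 2.021 3.164
vertex -2.969 1.103 4.35
endloop
endfacet
facet normal 0.788 0.308 -0.533
outer loop
vertex -1.846 2.021 3.164
vertex -1.551 1.657 3.39
vertex -1.848 1.678 2.963
endloop
endfacet
facet normal -0.798 0.308 -0.518
outer loop
vertex -1.846 2.021 3.164
vertex -1.848 1.678 2.963
vertex -2.969 1.103 4.35
endloop
endfacet
facet normal 0.788 0.307 -0.533
outer loop
vertex -1.848 1.678 2.963
vertex -1.551 1.657 3.39
vertex -1.676 1.322 3.012
endloop
endfacet
facet normal -0.627 -0.395 -0.671
outer loop
vertex -1.848 1.678 2.963
vertex -1.676 1.322 3.012
vertex -2.969 1.103 4.35
endloop
endfacet
facet normal 0.788 0.308 -0.533
outer loop
vertex -1.676 1.322 3.012
vertex -1.551 1.657 3.39
vertex -1.431 1.163 3.282
endloop
endfacet
facet normal -0.207 -0.914 -0.350
outer loop
vertex -1.676 1.322 3.012
vertex -1.431 1.163 3.282
vertex -2.969 1.103 4.35
endloop
endfacet
facet normal 0.787 0.308 -0.534
outer loop
vertex -1.431 1.163 3.282
vertex -1.551 1.657 3.39
vertex -1.256 1.293 3.615
endloop
endfacet
facet normal 0.214 -0.943 0.255
outer loop
vertex -1.431 1.163 3.282
vertex -1.256 1.293 3.615
vertex -2.969 1.103 4.35
endloop
endfacet

endsolid


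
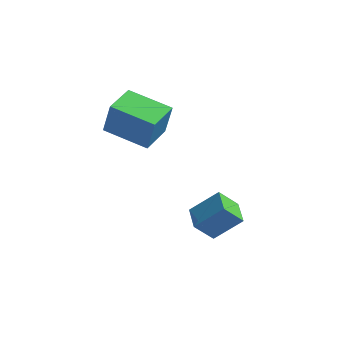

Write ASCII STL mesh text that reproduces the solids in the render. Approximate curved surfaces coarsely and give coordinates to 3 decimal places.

solid 
facet normal -0.700 -0.297 -0.650
outer loop
vertex -0.289 -0.351 -1.582
vertex -0.761 0.652 -1.532
vertex 0.417 0.027 -2.515
endloop
endfacet
facet normal 0.425 -0.904 -0.044
outer loop
vertex 1.501 0.488 -1.508
vertex -0.289 -0.351 -1.582
vertex 0.417 0.027 -2.515
endloop
endfacet
facet normal -0.700 -0.298 -0.649
outer loop
vertex 0.417 0.027 -2.515
vertex -0.761 0.652 -1.532
vertex -0.056 1.03 -2.465
endloop
endfacet
facet normal 0.574 0.308 -0.759
outer loop
vertex -0.056 1.03 -2.465
vertex 1.501 0.488 -1.508
vertex 0.417 0.027 -2.515
endloop
endfacet
facet normal -0.574 -0.308 0.759
outer loop
vertex -0.289 -0.351 -1.582
vertex 0.323 1.113 -0.525
vertex -0.761 0.652 -1.532
endloop
endfacet
facet normal 0.425 -0.904 -0.045
outer loop
vertex 0.796 0.11 -0.575
vertex -0.289 -0.351 -1.582
vertex 1.501 0.488 -1.508
endloop
endfacet
facet normal -0.573 -0.308 0.759
outer loop
vertex 0.796 0.11 -0.575
vertex 0.323 1.113 -0.525
vertex -0.289 -0.351 -1.582
endloop
endfacet
facet normal -0.426 0.904 0.044
outer loop
vertex -0.761 0.652 -1.532
vertex 0.323 1.113 -0.525
vertex -0.056 1.03 -2.465
endloop
endfacet
facet normal 0.574 0.308 -0.759
outer loop
vertex 1.029 1.491 -1.458
vertex 1.501 0.488 -1.508
vertex -0.056 1.03 -2.465
endloop
endfacet
facet normal -0.425 0.904 0.044
outer loop
vertex -0.056 1.03 -2.465
vertex 0.323 1.113 -0.525
vertex 1.029 1.491 -1.458
endloop
endfacet
facet normal 0.700 0.297 0.649
outer loop
vertex 1.029 1.491 -1.458
vertex 0.796 0.11 -0.575
vertex 1.501 0.488 -1.508
endloop
endfacet
facet normal 0.699 0.297 0.650
outer loop
vertex 0.323 1.113 -0.525
vertex 0.796 0.11 -0.575
vertex 1.029 1.491 -1.458
endloop
endfacet
facet normal -0.965 0.189 0.181
outer loop
vertex -3.994 0.745 4.09
vertex -3.72 2.265 3.961
vertex -4.28 0.673 2.64
endloop
endfacet
facet normal -0.177 -0.981 0.084
outer loop
vertex -2.36 0.295 2.279
vertex -3.994 0.745 4.09
vertex -4.28 0.673 2.64
endloop
endfacet
facet normal -0.965 0.189 0.181
outer loop
vertex -4.28 0.673 2.64
vertex -3.72 2.265 3.961
vertex -4.006 2.193 2.51
endloop
endfacet
facet normal -0.194 -0.049 -0.980
outer loop
vertex -4.006 2.193 2.51
vertex -2.36 0.295 2.279
vertex -4.28 0.673 2.64
endloop
endfacet
facet normal 0.194 0.048 0.980
outer loop
vertex -3.994 0.745 4.09
vertex -1.8 1.887 3.6
vertex -3.72 2.265 3.961
endloop
endfacet
facet normal -0.177 -0.981 0.084
outer loop
vertex -2.074 0.367 3.73
vertex -3.994 0.745 4.09
vertex -2.36 0.295 2.279
endloop
endfacet
facet normal 0.193 0.049 0.980
outer loop
vertex -2.074 0.367 3.73
vertex -1.8 1.887 3.6
vertex -3.994 0.745 4.09
endloop
endfacet
facet normal 0.177 0.981 -0.084
outer loop
vertex -3.72 2.265 3.961
vertex -1.8 1.887 3.6
vertex -4.006 2.193 2.51
endloop
endfacet
facet normal -0.193 -0.048 -0.980
outer loop
vertex -2.086 1.815 2.15
vertex -2.36 0.295 2.279
vertex -4.006 2.193 2.51
endloop
endfacet
facet normal 0.177 0.981 -0.084
outer loop
vertex -4.006 2.193 2.51
vertex -1.8 1.887 3.6
vertex -2.086 1.815 2.15
endloop
endfacet
facet normal 0.965 -0.189 -0.181
outer loop
vertex -2.086 1.815 2.15
vertex -2.074 0.367 3.73
vertex -2.36 0.295 2.279
endloop
endfacet
facet normal 0.965 -0.189 -0.181
outer loop
vertex -1.8 1.887 3.6
vertex -2.074 0.367 3.73
vertex -2.086 1.815 2.15
endloop
endfacet

endsolid


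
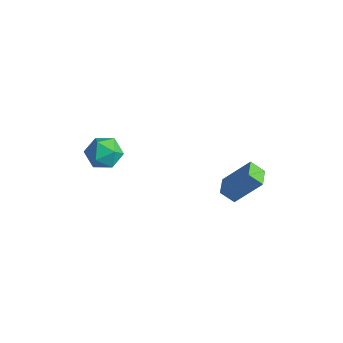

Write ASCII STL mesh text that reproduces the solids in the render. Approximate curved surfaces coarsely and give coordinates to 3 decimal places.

solid 
facet normal -0.585 0.735 0.344
outer loop
vertex -3.403 -0.231 -0.367
vertex -3.791 -0.815 0.221
vertex -3.05 -0.341 0.469
endloop
endfacet
facet normal 0.039 0.993 0.114
outer loop
vertex -3.403 -0.231 -0.367
vertex -3.05 -0.341 0.469
vertex -2.497 -0.279 -0.257
endloop
endfacet
facet normal 0.113 0.812 -0.573
outer loop
vertex -3.403 -0.231 -0.367
vertex -2.497 -0.279 -0.257
vertex -2.896 -0.716 -0.954
endloop
endfacet
facet normal -0.466 0.442 -0.767
outer loop
vertex -3.403 -0.231 -0.367
vertex -2.896 -0.716 -0.954
vertex -3.696 -1.047 -0.659
endloop
endfacet
facet normal -0.897 0.394 -0.201
outer loop
vertex -3.403 -0.231 -0.367
vertex -3.696 -1.047 -0.659
vertex -3.791 -0.815 0.221
endloop
endfacet
facet normal 0.559 0.674 0.483
outer loop
vertex -2.497 -0.279 -0.257
vertex -3.05 -0.341 0.469
vertex -2.324 -0.893 0.399
endloop
endfacet
facet normal -0.450 0.256 0.856
outer loop
vertex -3.05 -0.341 0.469
vertex -3.791 -0.815 0.221
vertex -3.124 -1.224 0.694
endloop
endfacet
facet normal -0.955 -0.296 -0.025
outer loop
vertex -3.791 -0.815 0.221
vertex -3.696 -1.047 -0.659
vertex -3.523 -1.661 -0.003
endloop
endfacet
facet normal -0.257 -0.218 -0.941
outer loop
vertex -3.696 -1.047 -0.659
vertex -2.896 -0.716 -0.954
vertex -2.97 -1.599 -0.729
endloop
endfacet
facet normal 0.679 0.381 -0.628
outer loop
vertex -2.896 -0.716 -0.954
vertex -2.497 -0.279 -0.257
vertex -2.229 -1.125 -0.481
endloop
endfacet
facet normal 0.466 -0.442 0.767
outer loop
vertex -2.617 -1.709 0.107
vertex -2.324 -0.893 0.399
vertex -3.124 -1.224 0.694
endloop
endfacet
facet normal -0.113 -0.812 0.573
outer loop
vertex -2.617 -1.709 0.107
vertex -3.124 -1.224 0.694
vertex -3.523 -1.661 -0.003
endloop
endfacet
facet normal -0.039 -0.993 -0.114
outer loop
vertex -2.617 -1.709 0.107
vertex -3.523 -1.661 -0.003
vertex -2.97 -1.599 -0.729
endloop
endfacet
facet normal 0.585 -0.735 -0.344
outer loop
vertex -2.617 -1.709 0.107
vertex -2.97 -1.599 -0.729
vertex -2.229 -1.125 -0.481
endloop
endfacet
facet normal 0.897 -0.394 0.201
outer loop
vertex -2.617 -1.709 0.107
vertex -2.229 -1.125 -0.481
vertex -2.324 -0.893 0.399
endloop
endfacet
facet normal 0.257 0.218 0.941
outer loop
vertex -3.124 -1.224 0.694
vertex -2.324 -0.893 0.399
vertex -3.05 -0.341 0.469
endloop
endfacet
facet normal -0.679 -0.381 0.628
outer loop
vertex -3.523 -1.661 -0.003
vertex -3.124 -1.224 0.694
vertex -3.791 -0.815 0.221
endloop
endfacet
facet normal -0.559 -0.674 -0.483
outer loop
vertex -2.97 -1.599 -0.729
vertex -3.523 -1.661 -0.003
vertex -3.696 -1.047 -0.659
endloop
endfacet
facet normal 0.450 -0.256 -0.856
outer loop
vertex -2.229 -1.125 -0.481
vertex -2.97 -1.599 -0.729
vertex -2.896 -0.716 -0.954
endloop
endfacet
facet normal 0.955 0.296 0.025
outer loop
vertex -2.324 -0.893 0.399
vertex -2.229 -1.125 -0.481
vertex -2.497 -0.279 -0.257
endloop
endfacet
facet normal -0.451 -0.489 -0.747
outer loop
vertex 2.089 1.23 -0.459
vertex 1.416 1.954 -0.526
vertex 2.569 1.626 -1.008
endloop
endfacet
facet normal 0.679 -0.731 0.067
outer loop
vertex 3.364 2.486 0.306
vertex 2.089 1.23 -0.459
vertex 2.569 1.626 -1.008
endloop
endfacet
facet normal -0.451 -0.488 -0.747
outer loop
vertex 2.569 1.626 -1.008
vertex 1.416 1.954 -0.526
vertex 1.897 2.35 -1.075
endloop
endfacet
facet normal 0.579 0.476 -0.662
outer loop
vertex 1.897 2.35 -1.075
vertex 3.364 2.486 0.306
vertex 2.569 1.626 -1.008
endloop
endfacet
facet normal -0.579 -0.477 0.662
outer loop
vertex 2.089 1.23 -0.459
vertex 2.211 2.814 0.788
vertex 1.416 1.954 -0.526
endloop
endfacet
facet normal 0.679 -0.731 0.068
outer loop
vertex 2.883 2.09 0.855
vertex 2.089 1.23 -0.459
vertex 3.364 2.486 0.306
endloop
endfacet
facet normal -0.579 -0.476 0.662
outer loop
vertex 2.883 2.09 0.855
vertex 2.211 2.814 0.788
vertex 2.089 1.23 -0.459
endloop
endfacet
facet normal -0.679 0.731 -0.068
outer loop
vertex 1.416 1.954 -0.526
vertex 2.211 2.814 0.788
vertex 1.897 2.35 -1.075
endloop
endfacet
facet normal 0.579 0.477 -0.662
outer loop
vertex 2.691 3.21 0.239
vertex 3.364 2.486 0.306
vertex 1.897 2.35 -1.075
endloop
endfacet
facet normal -0.680 0.730 -0.067
outer loop
vertex 1.897 2.35 -1.075
vertex 2.211 2.814 0.788
vertex 2.691 3.21 0.239
endloop
endfacet
facet normal 0.451 0.488 0.747
outer loop
vertex 2.691 3.21 0.239
vertex 2.883 2.09 0.855
vertex 3.364 2.486 0.306
endloop
endfacet
facet normal 0.451 0.488 0.747
outer loop
vertex 2.211 2.814 0.788
vertex 2.883 2.09 0.855
vertex 2.691 3.21 0.239
endloop
endfacet

endsolid


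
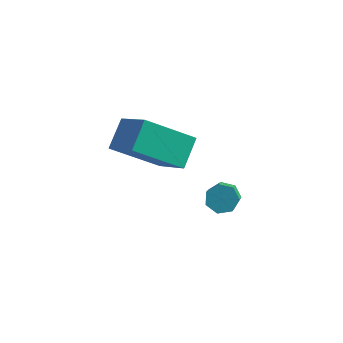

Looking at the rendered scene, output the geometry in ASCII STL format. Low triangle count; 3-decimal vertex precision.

solid 
facet normal -0.206 0.738 -0.642
outer loop
vertex 0.608 2.175 -3.456
vertex -0.005 1.99 -3.472
vertex 0.275 2.41 -3.079
endloop
endfacet
facet normal 0.773 0.524 0.356
outer loop
vertex 0.608 2.175 -3.456
vertex 0.275 2.41 -3.079
vertex 0.858 1.274 -2.672
endloop
endfacet
facet normal 0.774 0.524 0.355
outer loop
vertex 0.858 1.274 -2.672
vertex 0.275 2.41 -3.079
vertex 0.525 1.51 -2.295
endloop
endfacet
facet normal 0.205 -0.738 0.643
outer loop
vertex 0.858 1.274 -2.672
vertex 0.525 1.51 -2.295
vertex 0.245 1.09 -2.688
endloop
endfacet
facet normal -0.206 0.738 -0.642
outer loop
vertex 0.275 2.41 -3.079
vertex -0.005 1.99 -3.472
vertex -0.268 2.33 -2.997
endloop
endfacet
facet normal 0.016 0.659 0.752
outer loop
vertex 0.275 2.41 -3.079
vertex -0.268 2.33 -2.997
vertex 0.525 1.51 -2.295
endloop
endfacet
facet normal 0.014 0.658 0.753
outer loop
vertex 0.525 1.51 -2.295
vertex -0.268 2.33 -2.997
vertex -0.018 1.429 -2.214
endloop
endfacet
facet normal 0.206 -0.738 0.642
outer loop
vertex 0.525 1.51 -2.295
vertex -0.018 1.429 -2.214
vertex 0.245 1.09 -2.688
endloop
endfacet
facet normal -0.204 0.739 -0.642
outer loop
vertex -0.268 2.33 -2.997
vertex -0.005 1.99 -3.472
vertex -0.614 1.994 -3.274
endloop
endfacet
facet normal -0.756 0.297 0.583
outer loop
vertex -0.268 2.33 -2.997
vertex -0.614 1.994 -3.274
vertex -0.018 1.429 -2.214
endloop
endfacet
facet normal -0.756 0.297 0.583
outer loop
vertex -0.018 1.429 -2.214
vertex -0.614 1.994 -3.274
vertex -0.363 1.093 -2.49
endloop
endfacet
facet normal 0.205 -0.738 0.642
outer loop
vertex -0.018 1.429 -2.214
vertex -0.363 1.093 -2.49
vertex 0.245 1.09 -2.688
endloop
endfacet
facet normal -0.204 0.738 -0.643
outer loop
vertex -0.614 1.994 -3.274
vertex -0.005 1.99 -3.472
vertex -0.501 1.655 -3.699
endloop
endfacet
facet normal -0.957 -0.288 -0.025
outer loop
vertex -0.614 1.994 -3.274
vertex -0.501 1.655 -3.699
vertex -0.363 1.093 -2.49
endloop
endfacet
facet normal -0.957 -0.288 -0.025
outer loop
vertex -0.363 1.093 -2.49
vertex -0.501 1.655 -3.699
vertex -0.25 0.754 -2.915
endloop
endfacet
facet normal 0.206 -0.738 0.643
outer loop
vertex -0.363 1.093 -2.49
vertex -0.25 0.754 -2.915
vertex 0.245 1.09 -2.688
endloop
endfacet
facet normal -0.205 0.739 -0.642
outer loop
vertex -0.501 1.655 -3.699
vertex -0.005 1.99 -3.472
vertex -0.015 1.569 -3.953
endloop
endfacet
facet normal -0.437 -0.657 -0.615
outer loop
vertex -0.501 1.655 -3.699
vertex -0.015 1.569 -3.953
vertex -0.25 0.754 -2.915
endloop
endfacet
facet normal -0.438 -0.656 -0.614
outer loop
vertex -0.25 0.754 -2.915
vertex -0.015 1.569 -3.953
vertex 0.236 0.668 -3.17
endloop
endfacet
facet normal 0.206 -0.738 0.642
outer loop
vertex -0.25 0.754 -2.915
vertex 0.236 0.668 -3.17
vertex 0.245 1.09 -2.688
endloop
endfacet
facet normal -0.205 0.739 -0.642
outer loop
vertex -0.015 1.569 -3.953
vertex -0.005 1.99 -3.472
vertex 0.479 1.8 -3.845
endloop
endfacet
facet normal 0.410 -0.530 -0.742
outer loop
vertex -0.015 1.569 -3.953
vertex 0.479 1.8 -3.845
vertex 0.236 0.668 -3.17
endloop
endfacet
facet normal 0.412 -0.530 -0.741
outer loop
vertex 0.236 0.668 -3.17
vertex 0.479 1.8 -3.845
vertex 0.729 0.899 -3.061
endloop
endfacet
facet normal 0.204 -0.738 0.643
outer loop
vertex 0.236 0.668 -3.17
vertex 0.729 0.899 -3.061
vertex 0.245 1.09 -2.688
endloop
endfacet
facet normal -0.206 0.738 -0.643
outer loop
vertex 0.479 1.8 -3.845
vertex -0.005 1.99 -3.472
vertex 0.608 2.175 -3.456
endloop
endfacet
facet normal 0.951 -0.006 -0.310
outer loop
vertex 0.479 1.8 -3.845
vertex 0.608 2.175 -3.456
vertex 0.729 0.899 -3.061
endloop
endfacet
facet normal 0.951 -0.006 -0.310
outer loop
vertex 0.729 0.899 -3.061
vertex 0.608 2.175 -3.456
vertex 0.858 1.274 -2.672
endloop
endfacet
facet normal 0.205 -0.738 0.643
outer loop
vertex 0.729 0.899 -3.061
vertex 0.858 1.274 -2.672
vertex 0.245 1.09 -2.688
endloop
endfacet
facet normal -0.737 -0.389 0.552
outer loop
vertex -2.253 -0.058 2.057
vertex -3.536 0.81 0.957
vertex -2.289 -1.138 1.248
endloop
endfacet
facet normal 0.676 -0.456 0.579
outer loop
vertex -0.684 -0.29 0.043
vertex -2.253 -0.058 2.057
vertex -2.289 -1.138 1.248
endloop
endfacet
facet normal -0.737 -0.389 0.553
outer loop
vertex -2.289 -1.138 1.248
vertex -3.536 0.81 0.957
vertex -3.573 -0.271 0.148
endloop
endfacet
facet normal -0.027 -0.800 -0.599
outer loop
vertex -3.573 -0.271 0.148
vertex -0.684 -0.29 0.043
vertex -2.289 -1.138 1.248
endloop
endfacet
facet normal 0.027 0.800 0.599
outer loop
vertex -2.253 -0.058 2.057
vertex -1.931 1.658 -0.248
vertex -3.536 0.81 0.957
endloop
endfacet
facet normal 0.676 -0.456 0.579
outer loop
vertex -0.647 0.791 0.852
vertex -2.253 -0.058 2.057
vertex -0.684 -0.29 0.043
endloop
endfacet
facet normal 0.027 0.800 0.599
outer loop
vertex -0.647 0.791 0.852
vertex -1.931 1.658 -0.248
vertex -2.253 -0.058 2.057
endloop
endfacet
facet normal -0.676 0.456 -0.579
outer loop
vertex -3.536 0.81 0.957
vertex -1.931 1.658 -0.248
vertex -3.573 -0.271 0.148
endloop
endfacet
facet normal -0.027 -0.800 -0.600
outer loop
vertex -1.967 0.578 -1.057
vertex -0.684 -0.29 0.043
vertex -3.573 -0.271 0.148
endloop
endfacet
facet normal -0.676 0.456 -0.579
outer loop
vertex -3.573 -0.271 0.148
vertex -1.931 1.658 -0.248
vertex -1.967 0.578 -1.057
endloop
endfacet
facet normal 0.737 0.389 -0.553
outer loop
vertex -1.967 0.578 -1.057
vertex -0.647 0.791 0.852
vertex -0.684 -0.29 0.043
endloop
endfacet
facet normal 0.737 0.390 -0.553
outer loop
vertex -1.931 1.658 -0.248
vertex -0.647 0.791 0.852
vertex -1.967 0.578 -1.057
endloop
endfacet

endsolid


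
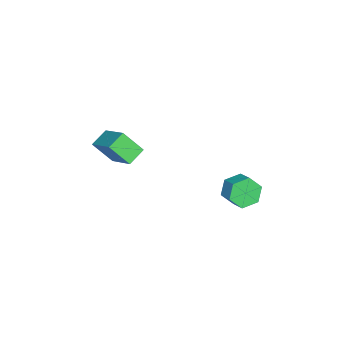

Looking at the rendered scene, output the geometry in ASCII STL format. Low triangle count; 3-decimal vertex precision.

solid 
facet normal -0.689 -0.596 -0.413
outer loop
vertex 0.065 2.566 -2.64
vertex -0.489 2.622 -1.797
vertex -0.627 3.295 -2.538
endloop
endfacet
facet normal 0.238 0.352 -0.905
outer loop
vertex 0.065 2.566 -2.64
vertex -0.627 3.295 -2.538
vertex 0.823 3.222 -2.186
endloop
endfacet
facet normal 0.237 0.353 -0.905
outer loop
vertex 0.823 3.222 -2.186
vertex -0.627 3.295 -2.538
vertex 0.131 3.95 -2.084
endloop
endfacet
facet normal 0.688 0.596 0.413
outer loop
vertex 0.823 3.222 -2.186
vertex 0.131 3.95 -2.084
vertex 0.269 3.278 -1.343
endloop
endfacet
facet normal -0.689 -0.596 -0.413
outer loop
vertex -0.627 3.295 -2.538
vertex -0.489 2.622 -1.797
vertex -1.181 3.351 -1.695
endloop
endfacet
facet normal -0.474 0.801 -0.365
outer loop
vertex -0.627 3.295 -2.538
vertex -1.181 3.351 -1.695
vertex 0.131 3.95 -2.084
endloop
endfacet
facet normal -0.474 0.801 -0.366
outer loop
vertex 0.131 3.95 -2.084
vertex -1.181 3.351 -1.695
vertex -0.423 4.007 -1.241
endloop
endfacet
facet normal 0.689 0.596 0.412
outer loop
vertex 0.131 3.95 -2.084
vertex -0.423 4.007 -1.241
vertex 0.269 3.278 -1.343
endloop
endfacet
facet normal -0.689 -0.596 -0.413
outer loop
vertex -1.181 3.351 -1.695
vertex -0.489 2.622 -1.797
vertex -1.043 2.678 -0.954
endloop
endfacet
facet normal -0.712 0.449 0.540
outer loop
vertex -1.181 3.351 -1.695
vertex -1.043 2.678 -0.954
vertex -0.423 4.007 -1.241
endloop
endfacet
facet normal -0.712 0.449 0.540
outer loop
vertex -0.423 4.007 -1.241
vertex -1.043 2.678 -0.954
vertex -0.285 3.334 -0.5
endloop
endfacet
facet normal 0.689 0.596 0.413
outer loop
vertex -0.423 4.007 -1.241
vertex -0.285 3.334 -0.5
vertex 0.269 3.278 -1.343
endloop
endfacet
facet normal -0.688 -0.596 -0.413
outer loop
vertex -1.043 2.678 -0.954
vertex -0.489 2.622 -1.797
vertex -0.351 1.95 -1.056
endloop
endfacet
facet normal -0.237 -0.352 0.905
outer loop
vertex -1.043 2.678 -0.954
vertex -0.351 1.95 -1.056
vertex -0.285 3.334 -0.5
endloop
endfacet
facet normal -0.238 -0.352 0.905
outer loop
vertex -0.285 3.334 -0.5
vertex -0.351 1.95 -1.056
vertex 0.407 2.605 -0.602
endloop
endfacet
facet normal 0.689 0.596 0.413
outer loop
vertex -0.285 3.334 -0.5
vertex 0.407 2.605 -0.602
vertex 0.269 3.278 -1.343
endloop
endfacet
facet normal -0.689 -0.596 -0.412
outer loop
vertex -0.351 1.95 -1.056
vertex -0.489 2.622 -1.797
vertex 0.203 1.893 -1.899
endloop
endfacet
facet normal 0.474 -0.801 0.365
outer loop
vertex -0.351 1.95 -1.056
vertex 0.203 1.893 -1.899
vertex 0.407 2.605 -0.602
endloop
endfacet
facet normal 0.475 -0.801 0.365
outer loop
vertex 0.407 2.605 -0.602
vertex 0.203 1.893 -1.899
vertex 0.961 2.549 -1.445
endloop
endfacet
facet normal 0.689 0.596 0.413
outer loop
vertex 0.407 2.605 -0.602
vertex 0.961 2.549 -1.445
vertex 0.269 3.278 -1.343
endloop
endfacet
facet normal -0.689 -0.596 -0.413
outer loop
vertex 0.203 1.893 -1.899
vertex -0.489 2.622 -1.797
vertex 0.065 2.566 -2.64
endloop
endfacet
facet normal 0.712 -0.449 -0.540
outer loop
vertex 0.203 1.893 -1.899
vertex 0.065 2.566 -2.64
vertex 0.961 2.549 -1.445
endloop
endfacet
facet normal 0.712 -0.449 -0.540
outer loop
vertex 0.961 2.549 -1.445
vertex 0.065 2.566 -2.64
vertex 0.823 3.222 -2.186
endloop
endfacet
facet normal 0.689 0.596 0.413
outer loop
vertex 0.961 2.549 -1.445
vertex 0.823 3.222 -2.186
vertex 0.269 3.278 -1.343
endloop
endfacet
facet normal -0.812 0.408 0.418
outer loop
vertex 0.308 -4.495 2.292
vertex 1.571 -3.144 3.427
vertex 0.231 -3.394 1.066
endloop
endfacet
facet normal -0.582 -0.623 -0.523
outer loop
vertex 1.189 -3.876 0.573
vertex 0.308 -4.495 2.292
vertex 0.231 -3.394 1.066
endloop
endfacet
facet normal -0.812 0.408 0.418
outer loop
vertex 0.231 -3.394 1.066
vertex 1.571 -3.144 3.427
vertex 1.494 -2.043 2.201
endloop
endfacet
facet normal -0.046 0.668 -0.743
outer loop
vertex 1.494 -2.043 2.201
vertex 1.189 -3.876 0.573
vertex 0.231 -3.394 1.066
endloop
endfacet
facet normal 0.046 -0.668 0.743
outer loop
vertex 0.308 -4.495 2.292
vertex 2.529 -3.626 2.934
vertex 1.571 -3.144 3.427
endloop
endfacet
facet normal -0.582 -0.623 -0.523
outer loop
vertex 1.266 -4.977 1.799
vertex 0.308 -4.495 2.292
vertex 1.189 -3.876 0.573
endloop
endfacet
facet normal 0.046 -0.668 0.743
outer loop
vertex 1.266 -4.977 1.799
vertex 2.529 -3.626 2.934
vertex 0.308 -4.495 2.292
endloop
endfacet
facet normal 0.582 0.623 0.523
outer loop
vertex 1.571 -3.144 3.427
vertex 2.529 -3.626 2.934
vertex 1.494 -2.043 2.201
endloop
endfacet
facet normal -0.046 0.668 -0.743
outer loop
vertex 2.452 -2.525 1.708
vertex 1.189 -3.876 0.573
vertex 1.494 -2.043 2.201
endloop
endfacet
facet normal 0.582 0.623 0.523
outer loop
vertex 1.494 -2.043 2.201
vertex 2.529 -3.626 2.934
vertex 2.452 -2.525 1.708
endloop
endfacet
facet normal 0.812 -0.408 -0.418
outer loop
vertex 2.452 -2.525 1.708
vertex 1.266 -4.977 1.799
vertex 1.189 -3.876 0.573
endloop
endfacet
facet normal 0.812 -0.408 -0.418
outer loop
vertex 2.529 -3.626 2.934
vertex 1.266 -4.977 1.799
vertex 2.452 -2.525 1.708
endloop
endfacet

endsolid


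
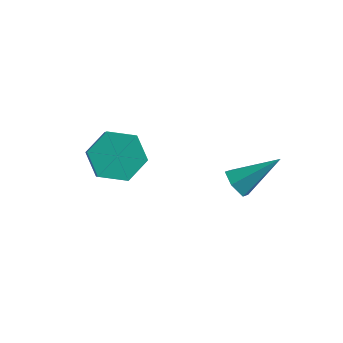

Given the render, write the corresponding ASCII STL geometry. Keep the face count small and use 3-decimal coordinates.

solid 
facet normal -0.652 -0.492 -0.578
outer loop
vertex 3.504 2.352 -2.903
vertex 3.155 2.731 -2.832
vertex 3.489 2.756 -3.23
endloop
endfacet
facet normal 0.917 -0.230 -0.326
outer loop
vertex 3.504 2.352 -2.903
vertex 3.489 2.756 -3.23
vertex 4.105 3.449 -1.988
endloop
endfacet
facet normal -0.652 -0.491 -0.578
outer loop
vertex 3.489 2.756 -3.23
vertex 3.155 2.731 -2.832
vertex 3.14 3.136 -3.159
endloop
endfacet
facet normal 0.531 0.600 -0.598
outer loop
vertex 3.489 2.756 -3.23
vertex 3.14 3.136 -3.159
vertex 4.105 3.449 -1.988
endloop
endfacet
facet normal -0.650 -0.492 -0.579
outer loop
vertex 3.14 3.136 -3.159
vertex 3.155 2.731 -2.832
vertex 2.806 3.11 -2.762
endloop
endfacet
facet normal -0.195 0.976 -0.100
outer loop
vertex 3.14 3.136 -3.159
vertex 2.806 3.11 -2.762
vertex 4.105 3.449 -1.988
endloop
endfacet
facet normal -0.650 -0.492 -0.579
outer loop
vertex 2.806 3.11 -2.762
vertex 3.155 2.731 -2.832
vertex 2.82 2.706 -2.435
endloop
endfacet
facet normal -0.533 0.521 0.667
outer loop
vertex 2.806 3.11 -2.762
vertex 2.82 2.706 -2.435
vertex 4.105 3.449 -1.988
endloop
endfacet
facet normal -0.651 -0.490 -0.580
outer loop
vertex 2.82 2.706 -2.435
vertex 3.155 2.731 -2.832
vertex 3.169 2.327 -2.506
endloop
endfacet
facet normal -0.147 -0.311 0.939
outer loop
vertex 2.82 2.706 -2.435
vertex 3.169 2.327 -2.506
vertex 4.105 3.449 -1.988
endloop
endfacet
facet normal -0.651 -0.490 -0.580
outer loop
vertex 3.169 2.327 -2.506
vertex 3.155 2.731 -2.832
vertex 3.504 2.352 -2.903
endloop
endfacet
facet normal 0.577 -0.686 0.444
outer loop
vertex 3.169 2.327 -2.506
vertex 3.504 2.352 -2.903
vertex 4.105 3.449 -1.988
endloop
endfacet
facet normal -0.361 0.580 -0.731
outer loop
vertex 0.91 0.624 -1.65
vertex 0.431 0.979 -1.132
vertex 1.155 1.267 -1.261
endloop
endfacet
facet normal 0.879 -0.048 -0.474
outer loop
vertex 0.91 0.624 -1.65
vertex 1.155 1.267 -1.261
vertex 1.308 -0.013 -0.847
endloop
endfacet
facet normal 0.879 -0.048 -0.474
outer loop
vertex 1.308 -0.013 -0.847
vertex 1.155 1.267 -1.261
vertex 1.553 0.629 -0.458
endloop
endfacet
facet normal 0.362 -0.580 0.730
outer loop
vertex 1.308 -0.013 -0.847
vertex 1.553 0.629 -0.458
vertex 0.829 0.341 -0.328
endloop
endfacet
facet normal -0.361 0.580 -0.730
outer loop
vertex 1.155 1.267 -1.261
vertex 0.431 0.979 -1.132
vertex 0.676 1.621 -0.743
endloop
endfacet
facet normal 0.708 0.680 0.190
outer loop
vertex 1.155 1.267 -1.261
vertex 0.676 1.621 -0.743
vertex 1.553 0.629 -0.458
endloop
endfacet
facet normal 0.708 0.680 0.188
outer loop
vertex 1.553 0.629 -0.458
vertex 0.676 1.621 -0.743
vertex 1.074 0.984 0.061
endloop
endfacet
facet normal 0.362 -0.580 0.730
outer loop
vertex 1.553 0.629 -0.458
vertex 1.074 0.984 0.061
vertex 0.829 0.341 -0.328
endloop
endfacet
facet normal -0.362 0.580 -0.730
outer loop
vertex 0.676 1.621 -0.743
vertex 0.431 0.979 -1.132
vertex -0.048 1.333 -0.613
endloop
endfacet
facet normal -0.171 0.729 0.662
outer loop
vertex 0.676 1.621 -0.743
vertex -0.048 1.333 -0.613
vertex 1.074 0.984 0.061
endloop
endfacet
facet normal -0.172 0.729 0.663
outer loop
vertex 1.074 0.984 0.061
vertex -0.048 1.333 -0.613
vertex 0.35 0.696 0.19
endloop
endfacet
facet normal 0.361 -0.580 0.731
outer loop
vertex 1.074 0.984 0.061
vertex 0.35 0.696 0.19
vertex 0.829 0.341 -0.328
endloop
endfacet
facet normal -0.362 0.580 -0.730
outer loop
vertex -0.048 1.333 -0.613
vertex 0.431 0.979 -1.132
vertex -0.293 0.691 -1.002
endloop
endfacet
facet normal -0.879 0.048 0.474
outer loop
vertex -0.048 1.333 -0.613
vertex -0.293 0.691 -1.002
vertex 0.35 0.696 0.19
endloop
endfacet
facet normal -0.879 0.048 0.474
outer loop
vertex 0.35 0.696 0.19
vertex -0.293 0.691 -1.002
vertex 0.105 0.053 -0.199
endloop
endfacet
facet normal 0.361 -0.580 0.731
outer loop
vertex 0.35 0.696 0.19
vertex 0.105 0.053 -0.199
vertex 0.829 0.341 -0.328
endloop
endfacet
facet normal -0.362 0.580 -0.730
outer loop
vertex -0.293 0.691 -1.002
vertex 0.431 0.979 -1.132
vertex 0.186 0.336 -1.521
endloop
endfacet
facet normal -0.709 -0.680 -0.189
outer loop
vertex -0.293 0.691 -1.002
vertex 0.186 0.336 -1.521
vertex 0.105 0.053 -0.199
endloop
endfacet
facet normal -0.708 -0.681 -0.189
outer loop
vertex 0.105 0.053 -0.199
vertex 0.186 0.336 -1.521
vertex 0.584 -0.301 -0.717
endloop
endfacet
facet normal 0.361 -0.580 0.730
outer loop
vertex 0.105 0.053 -0.199
vertex 0.584 -0.301 -0.717
vertex 0.829 0.341 -0.328
endloop
endfacet
facet normal -0.361 0.580 -0.731
outer loop
vertex 0.186 0.336 -1.521
vertex 0.431 0.979 -1.132
vertex 0.91 0.624 -1.65
endloop
endfacet
facet normal 0.172 -0.729 -0.663
outer loop
vertex 0.186 0.336 -1.521
vertex 0.91 0.624 -1.65
vertex 0.584 -0.301 -0.717
endloop
endfacet
facet normal 0.171 -0.729 -0.663
outer loop
vertex 0.584 -0.301 -0.717
vertex 0.91 0.624 -1.65
vertex 1.308 -0.013 -0.847
endloop
endfacet
facet normal 0.362 -0.580 0.730
outer loop
vertex 0.584 -0.301 -0.717
vertex 1.308 -0.013 -0.847
vertex 0.829 0.341 -0.328
endloop
endfacet

endsolid


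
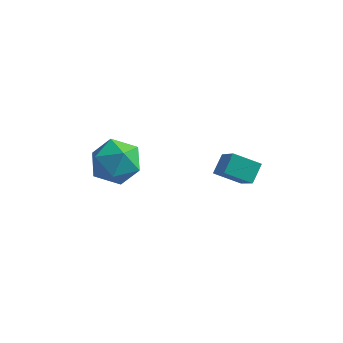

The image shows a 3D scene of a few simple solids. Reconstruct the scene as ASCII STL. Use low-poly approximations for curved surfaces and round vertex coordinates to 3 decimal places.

solid 
facet normal 0.350 0.931 -0.105
outer loop
vertex -0.502 -0.589 -1.388
vertex -1.375 -0.199 -0.835
vertex -0.458 -0.482 -0.29
endloop
endfacet
facet normal 0.885 0.459 -0.080
outer loop
vertex -0.502 -0.589 -1.388
vertex -0.458 -0.482 -0.29
vertex -0.036 -1.38 -0.774
endloop
endfacet
facet normal 0.791 -0.009 -0.611
outer loop
vertex -0.502 -0.589 -1.388
vertex -0.036 -1.38 -0.774
vertex -0.692 -1.652 -1.619
endloop
endfacet
facet normal 0.198 0.174 -0.965
outer loop
vertex -0.502 -0.589 -1.388
vertex -0.692 -1.652 -1.619
vertex -1.52 -0.922 -1.657
endloop
endfacet
facet normal -0.075 0.755 -0.651
outer loop
vertex -0.502 -0.589 -1.388
vertex -1.52 -0.922 -1.657
vertex -1.375 -0.199 -0.835
endloop
endfacet
facet normal 0.838 0.104 0.536
outer loop
vertex -0.036 -1.38 -0.774
vertex -0.458 -0.482 -0.29
vertex -0.62 -1.478 0.157
endloop
endfacet
facet normal -0.028 0.867 0.497
outer loop
vertex -0.458 -0.482 -0.29
vertex -1.375 -0.199 -0.835
vertex -1.448 -0.748 0.119
endloop
endfacet
facet normal -0.714 0.583 -0.387
outer loop
vertex -1.375 -0.199 -0.835
vertex -1.52 -0.922 -1.657
vertex -2.104 -1.02 -0.726
endloop
endfacet
facet normal -0.273 -0.357 -0.893
outer loop
vertex -1.52 -0.922 -1.657
vertex -0.692 -1.652 -1.619
vertex -1.682 -1.918 -1.21
endloop
endfacet
facet normal 0.686 -0.652 -0.323
outer loop
vertex -0.692 -1.652 -1.619
vertex -0.036 -1.38 -0.774
vertex -0.765 -2.201 -0.665
endloop
endfacet
facet normal -0.198 -0.174 0.965
outer loop
vertex -1.638 -1.811 -0.112
vertex -0.62 -1.478 0.157
vertex -1.448 -0.748 0.119
endloop
endfacet
facet normal -0.791 0.009 0.611
outer loop
vertex -1.638 -1.811 -0.112
vertex -1.448 -0.748 0.119
vertex -2.104 -1.02 -0.726
endloop
endfacet
facet normal -0.885 -0.459 0.080
outer loop
vertex -1.638 -1.811 -0.112
vertex -2.104 -1.02 -0.726
vertex -1.682 -1.918 -1.21
endloop
endfacet
facet normal -0.350 -0.931 0.105
outer loop
vertex -1.638 -1.811 -0.112
vertex -1.682 -1.918 -1.21
vertex -0.765 -2.201 -0.665
endloop
endfacet
facet normal 0.075 -0.755 0.651
outer loop
vertex -1.638 -1.811 -0.112
vertex -0.765 -2.201 -0.665
vertex -0.62 -1.478 0.157
endloop
endfacet
facet normal 0.273 0.357 0.893
outer loop
vertex -1.448 -0.748 0.119
vertex -0.62 -1.478 0.157
vertex -0.458 -0.482 -0.29
endloop
endfacet
facet normal -0.686 0.652 0.323
outer loop
vertex -2.104 -1.02 -0.726
vertex -1.448 -0.748 0.119
vertex -1.375 -0.199 -0.835
endloop
endfacet
facet normal -0.838 -0.104 -0.536
outer loop
vertex -1.682 -1.918 -1.21
vertex -2.104 -1.02 -0.726
vertex -1.52 -0.922 -1.657
endloop
endfacet
facet normal 0.028 -0.867 -0.497
outer loop
vertex -0.765 -2.201 -0.665
vertex -1.682 -1.918 -1.21
vertex -0.692 -1.652 -1.619
endloop
endfacet
facet normal 0.714 -0.583 0.387
outer loop
vertex -0.62 -1.478 0.157
vertex -0.765 -2.201 -0.665
vertex -0.036 -1.38 -0.774
endloop
endfacet
facet normal -0.428 0.582 -0.691
outer loop
vertex 2.224 0.438 -1.811
vertex 2.319 1.166 -1.257
vertex 3.274 0.656 -2.278
endloop
endfacet
facet normal -0.103 -0.792 -0.602
outer loop
vertex 4.101 -0.466 -0.943
vertex 2.224 0.438 -1.811
vertex 3.274 0.656 -2.278
endloop
endfacet
facet normal -0.428 0.582 -0.691
outer loop
vertex 3.274 0.656 -2.278
vertex 2.319 1.166 -1.257
vertex 3.369 1.384 -1.724
endloop
endfacet
facet normal 0.898 0.187 -0.399
outer loop
vertex 3.369 1.384 -1.724
vertex 4.101 -0.466 -0.943
vertex 3.274 0.656 -2.278
endloop
endfacet
facet normal -0.898 -0.187 0.399
outer loop
vertex 2.224 0.438 -1.811
vertex 3.146 0.044 0.078
vertex 2.319 1.166 -1.257
endloop
endfacet
facet normal -0.103 -0.792 -0.602
outer loop
vertex 3.051 -0.684 -0.476
vertex 2.224 0.438 -1.811
vertex 4.101 -0.466 -0.943
endloop
endfacet
facet normal -0.898 -0.187 0.399
outer loop
vertex 3.051 -0.684 -0.476
vertex 3.146 0.044 0.078
vertex 2.224 0.438 -1.811
endloop
endfacet
facet normal 0.103 0.792 0.602
outer loop
vertex 2.319 1.166 -1.257
vertex 3.146 0.044 0.078
vertex 3.369 1.384 -1.724
endloop
endfacet
facet normal 0.898 0.187 -0.399
outer loop
vertex 4.196 0.262 -0.389
vertex 4.101 -0.466 -0.943
vertex 3.369 1.384 -1.724
endloop
endfacet
facet normal 0.103 0.792 0.602
outer loop
vertex 3.369 1.384 -1.724
vertex 3.146 0.044 0.078
vertex 4.196 0.262 -0.389
endloop
endfacet
facet normal 0.428 -0.582 0.691
outer loop
vertex 4.196 0.262 -0.389
vertex 3.051 -0.684 -0.476
vertex 4.101 -0.466 -0.943
endloop
endfacet
facet normal 0.428 -0.582 0.691
outer loop
vertex 3.146 0.044 0.078
vertex 3.051 -0.684 -0.476
vertex 4.196 0.262 -0.389
endloop
endfacet

endsolid
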